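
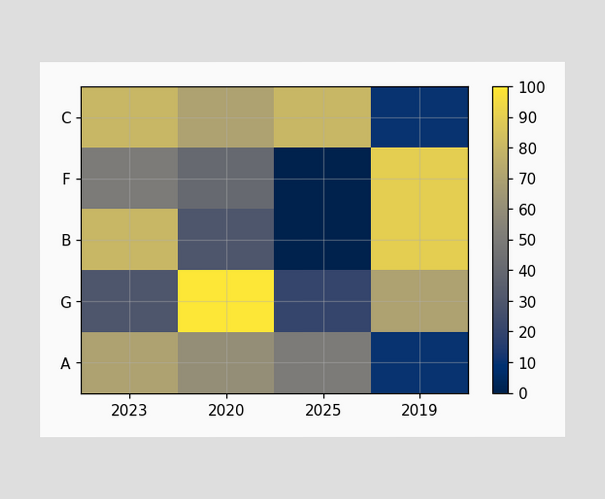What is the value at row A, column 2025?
50

Matching cell (A, 2025) against the colorbar gives 50.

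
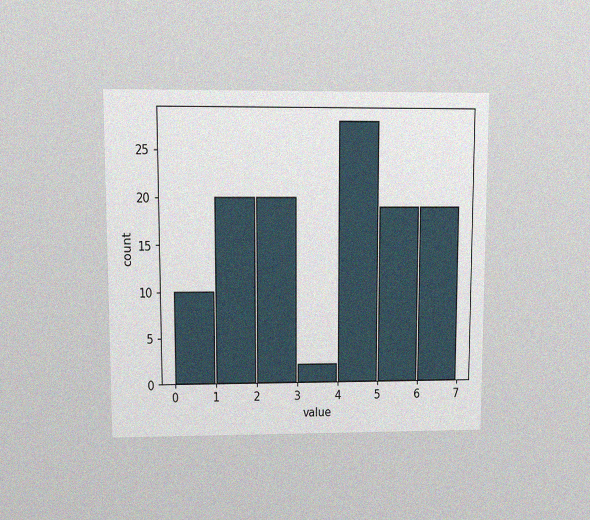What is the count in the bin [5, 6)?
19

The chart is viewed at a slight angle, with some photo noise. The [5, 6) bin has height 19.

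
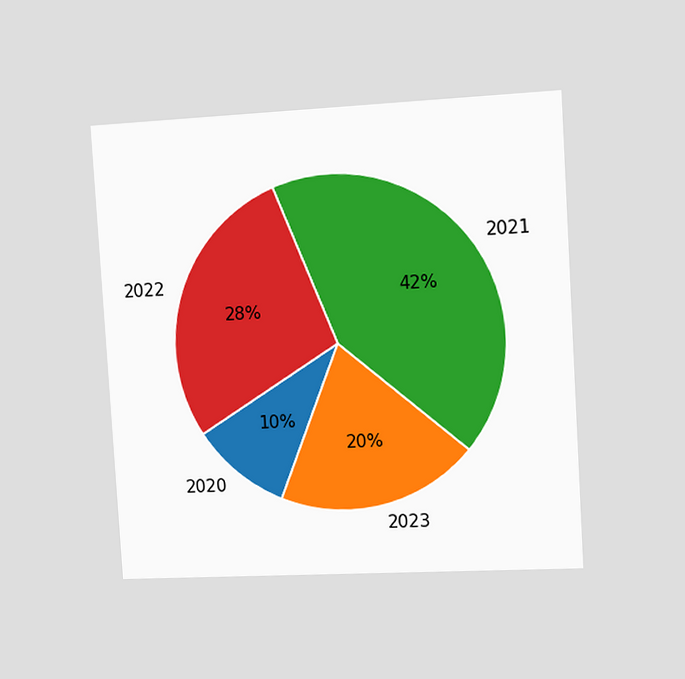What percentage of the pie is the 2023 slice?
The chart is tilted about 3° counter-clockwise and viewed slightly from the right. The 2023 slice takes up 20% of the pie.

20%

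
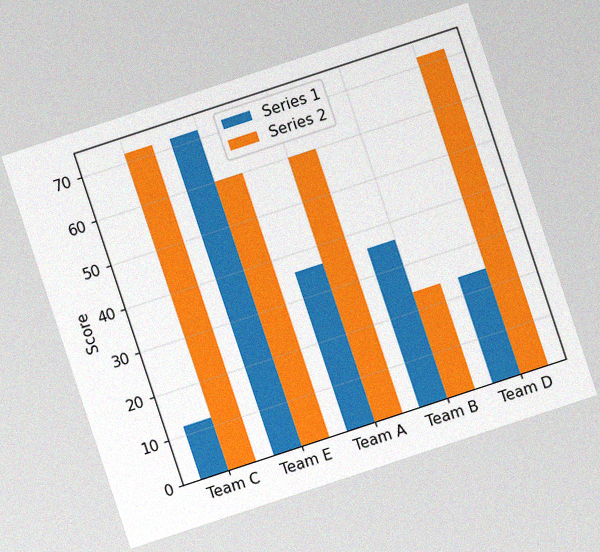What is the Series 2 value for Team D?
72

The chart is tilted about 18° counter-clockwise, with some photo noise. The Series 2 bar at Team D reaches 72 on the y-axis.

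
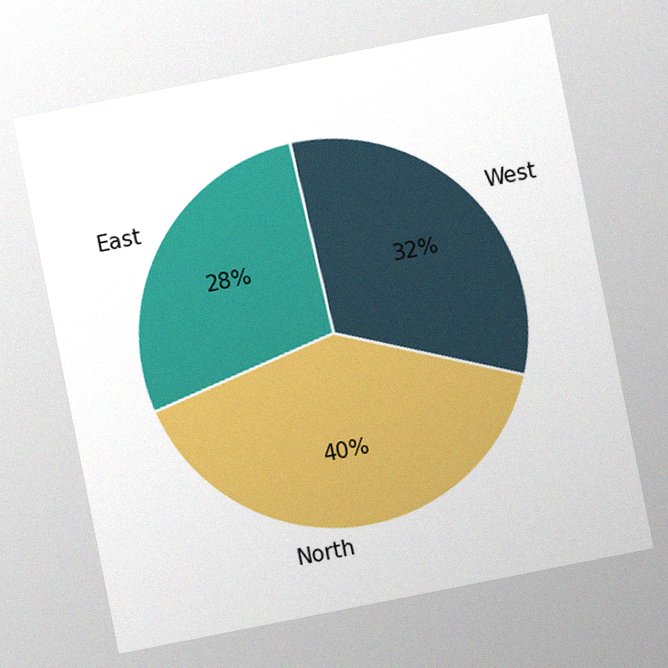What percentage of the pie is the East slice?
The chart is tilted about 11° counter-clockwise, with some photo noise. The East slice takes up 28% of the pie.

28%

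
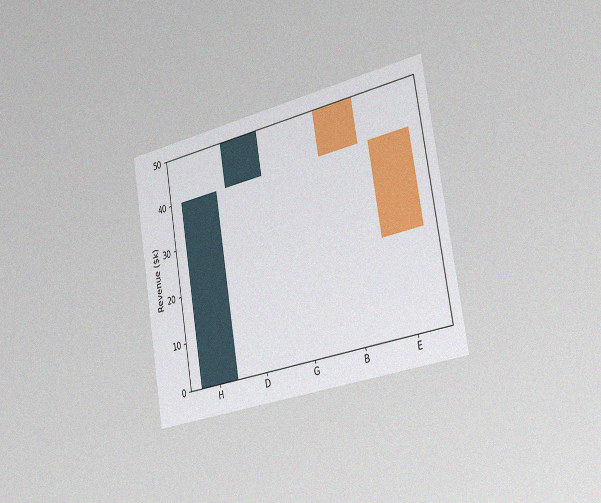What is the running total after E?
$20k

The chart is tilted about 10° counter-clockwise and viewed slightly from the right, with some photo noise. After E the running total reaches $20k.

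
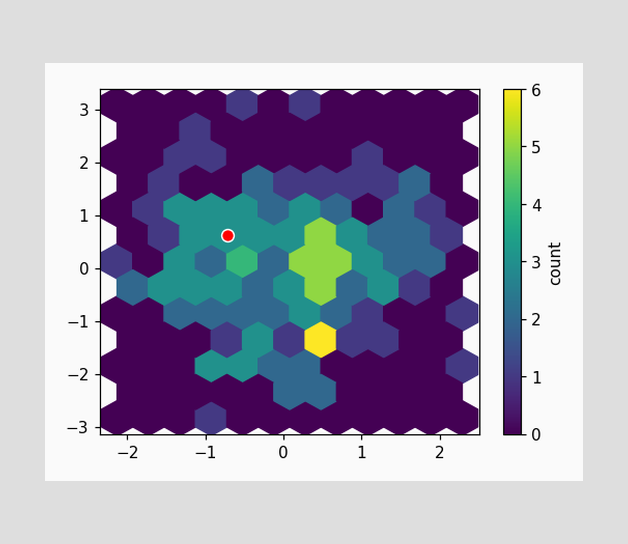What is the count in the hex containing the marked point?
The marked hex reads 3 on the colorbar.

3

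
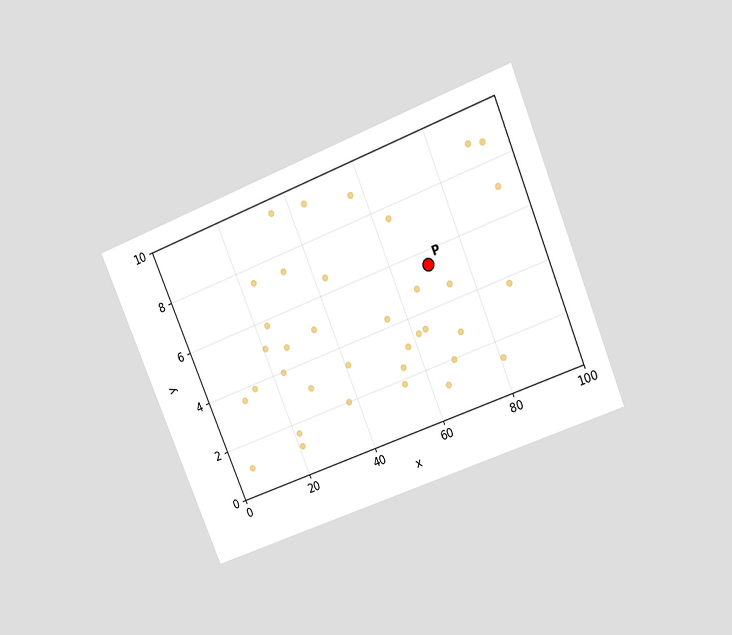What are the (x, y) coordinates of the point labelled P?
(70, 5.5)

The chart is tilted about 22° counter-clockwise and viewed slightly from above. Following the gridlines from P to each axis, P sits at (70, 5.5).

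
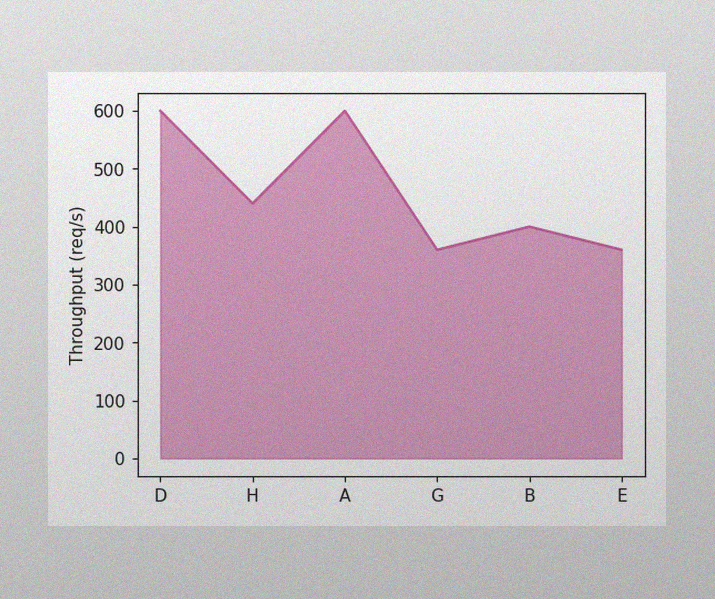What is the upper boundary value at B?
The image has some photo noise and uneven lighting. At B the upper boundary is at 400req/s.

400req/s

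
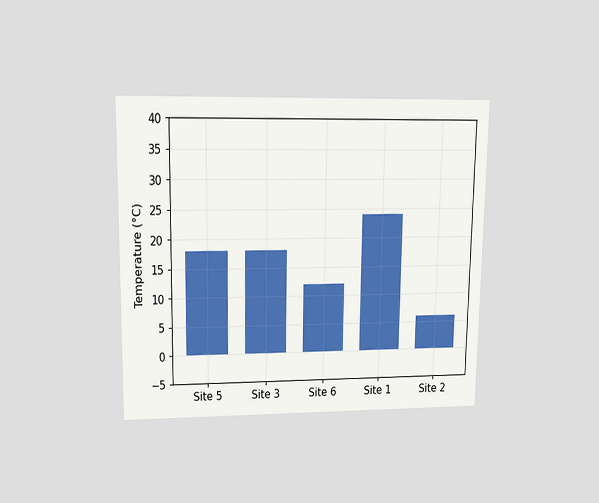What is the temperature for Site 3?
The chart is viewed slightly from above. Reading along the chart's y-axis, the Site 3 bar reaches 18°C.

18°C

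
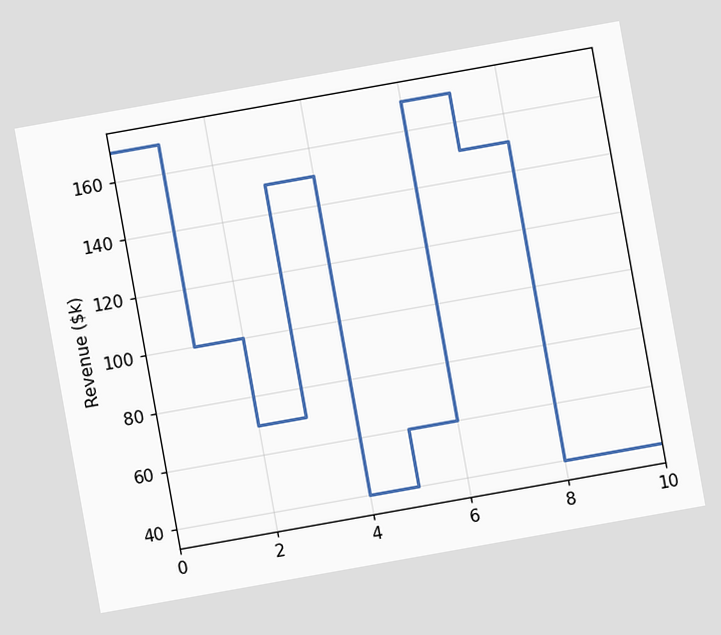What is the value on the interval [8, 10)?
The chart is tilted about 10° counter-clockwise. On [8, 10) the step sits at $40k.

$40k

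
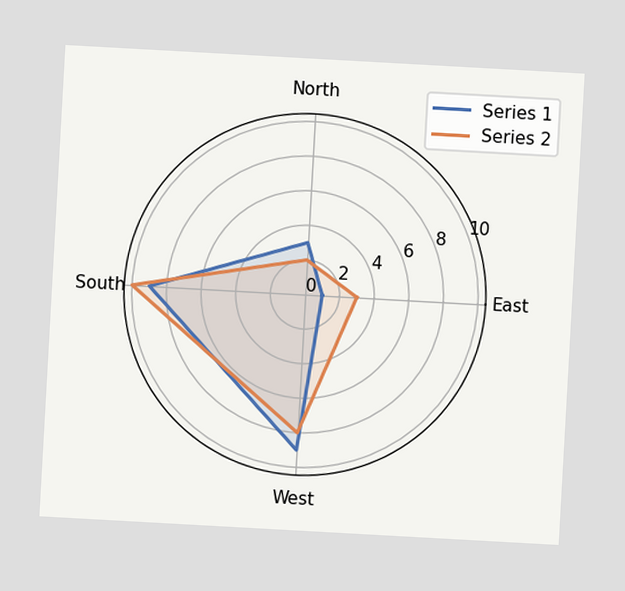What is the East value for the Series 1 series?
The chart is tilted about 3° clockwise. On the East axis, Series 1 reaches 1.

1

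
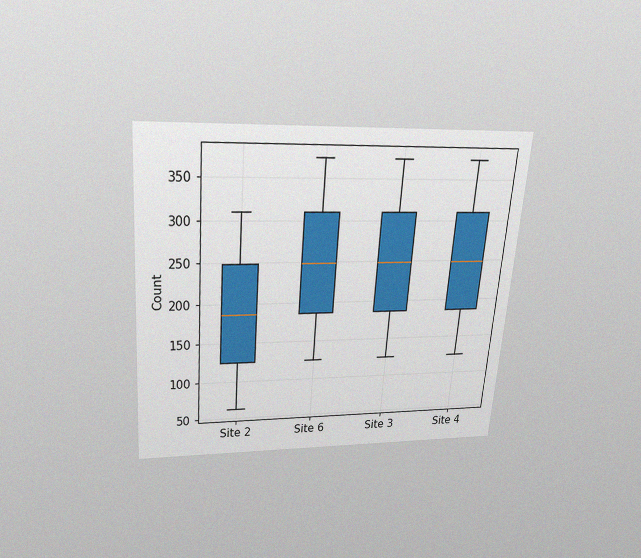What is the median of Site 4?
248

The chart is tilted about 4° clockwise and viewed slightly from above, with some photo noise. The median line in the Site 4 box sits at 248.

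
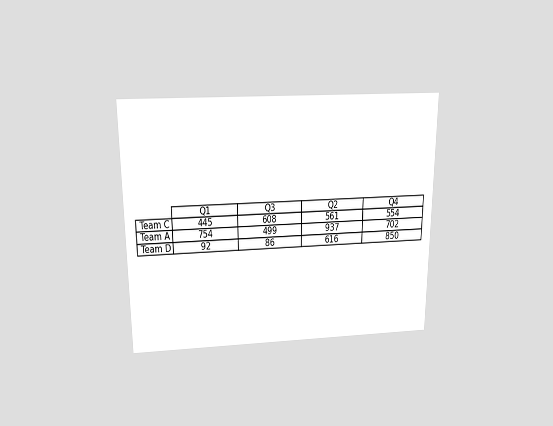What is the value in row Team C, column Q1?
445

The chart is viewed slightly from above. The (Team C, Q1) cell reads 445.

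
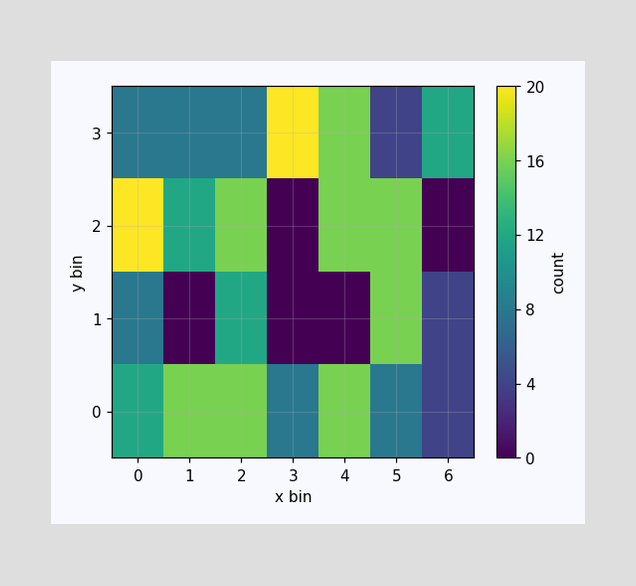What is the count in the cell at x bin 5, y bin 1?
16

Matching the cell (5, 1) against the colorbar gives 16.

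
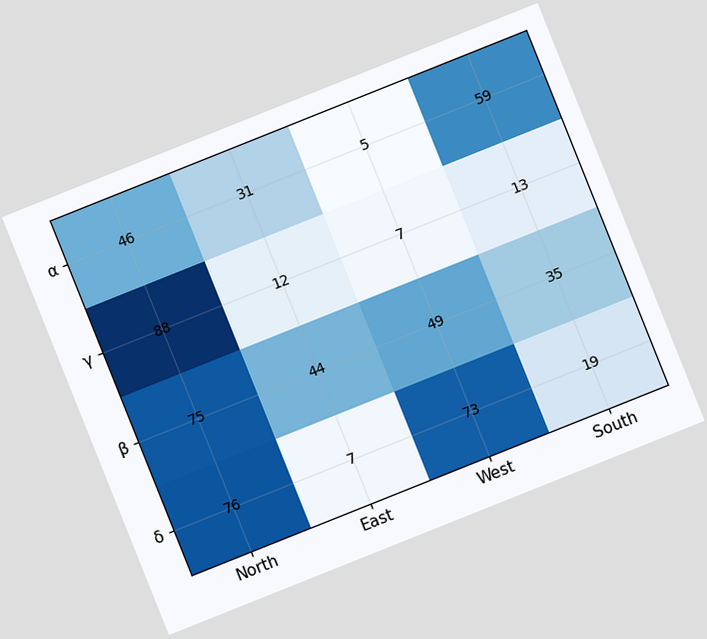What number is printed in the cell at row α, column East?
The chart is tilted about 22° counter-clockwise. The (α, East) cell reads 31.

31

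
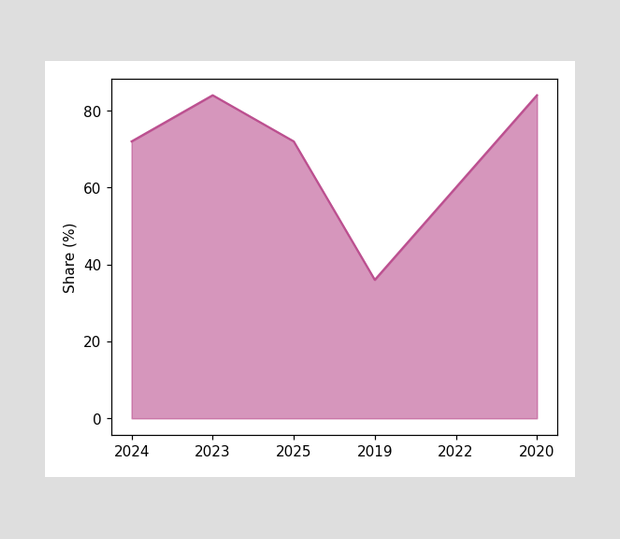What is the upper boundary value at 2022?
60%

At 2022 the upper boundary is at 60%.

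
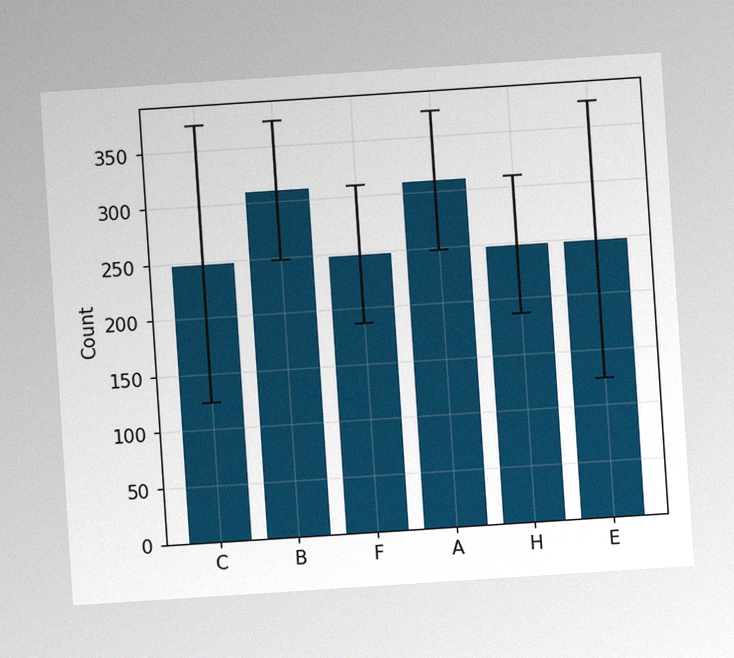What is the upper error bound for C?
The chart is tilted about 4° counter-clockwise, with some photo noise. The C bar's upper whisker reaches 372.

372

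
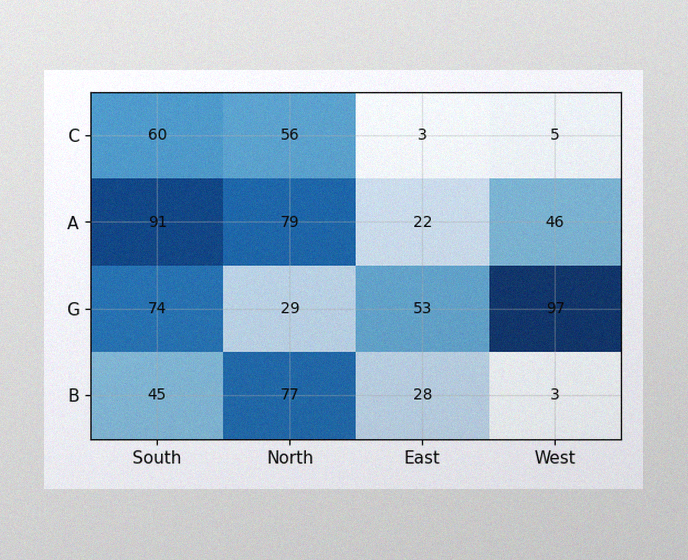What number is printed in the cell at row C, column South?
The image has some photo noise and uneven lighting. The (C, South) cell reads 60.

60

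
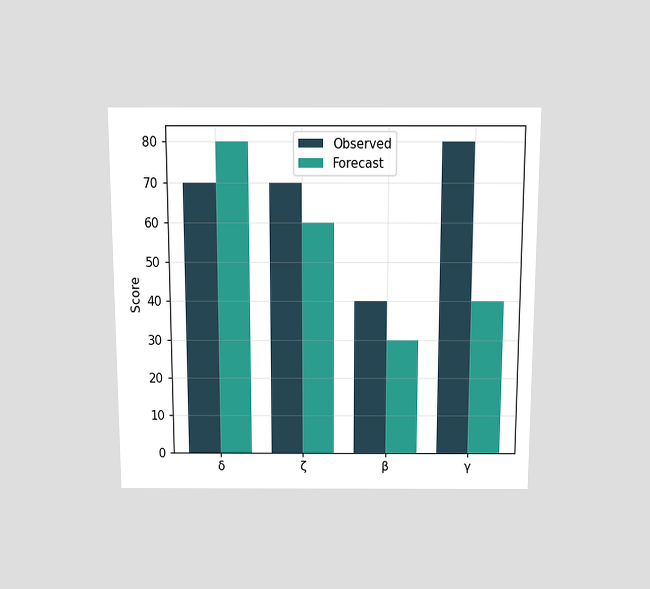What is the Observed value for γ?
The chart is viewed slightly from above. The Observed bar at γ reaches 80 on the y-axis.

80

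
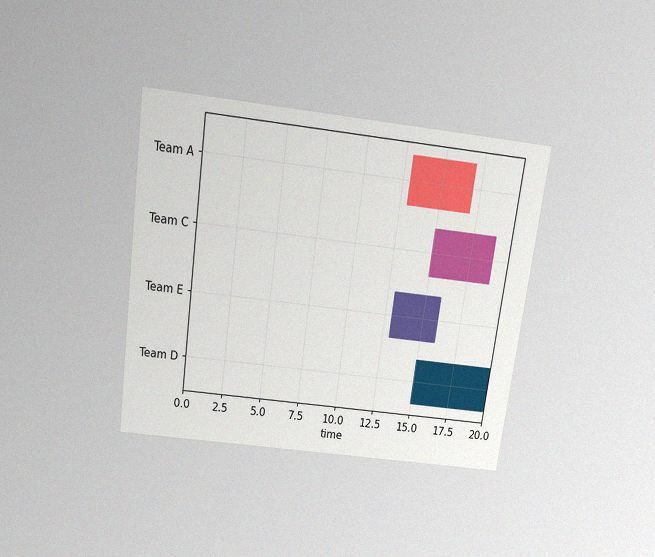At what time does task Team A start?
The chart is tilted about 8° clockwise and viewed slightly from above, with some photo noise. The Team A bar begins at t=13.

13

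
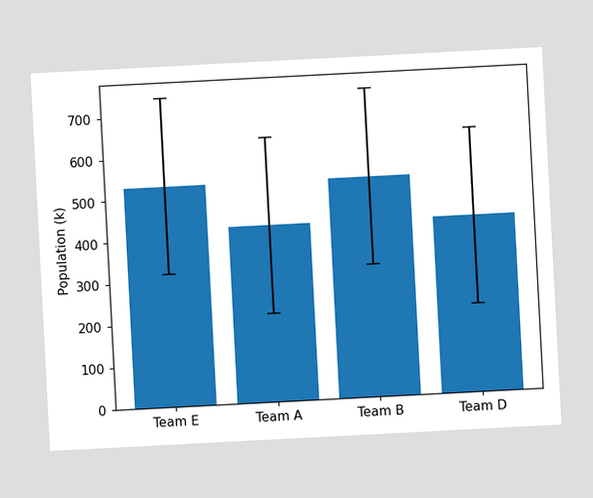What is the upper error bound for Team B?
742k

The chart is tilted about 3° counter-clockwise. The Team B bar's upper whisker reaches 742k.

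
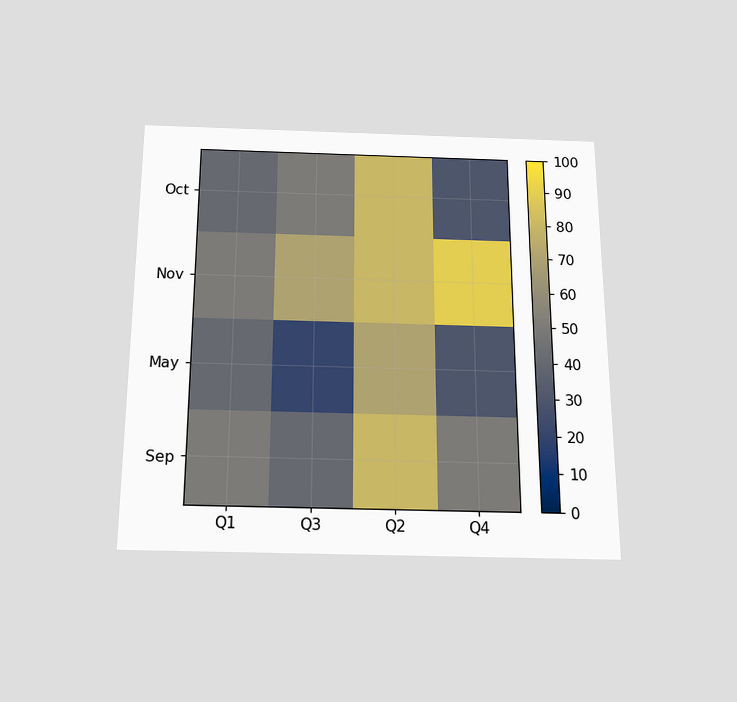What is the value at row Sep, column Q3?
The chart is viewed slightly from below. Matching cell (Sep, Q3) against the colorbar gives 40.

40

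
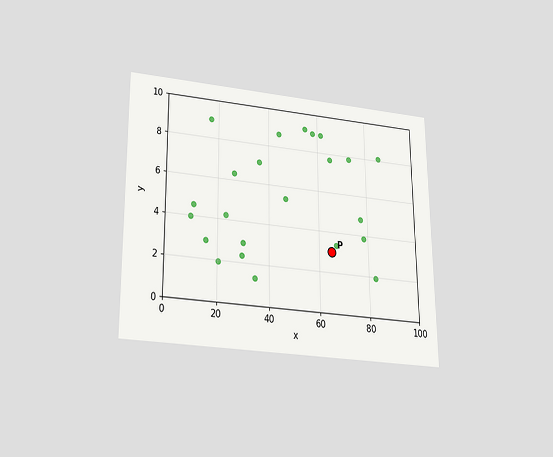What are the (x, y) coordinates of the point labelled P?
The chart is viewed slightly from below. Following the gridlines from P to each axis, P sits at (65, 3).

(65, 3)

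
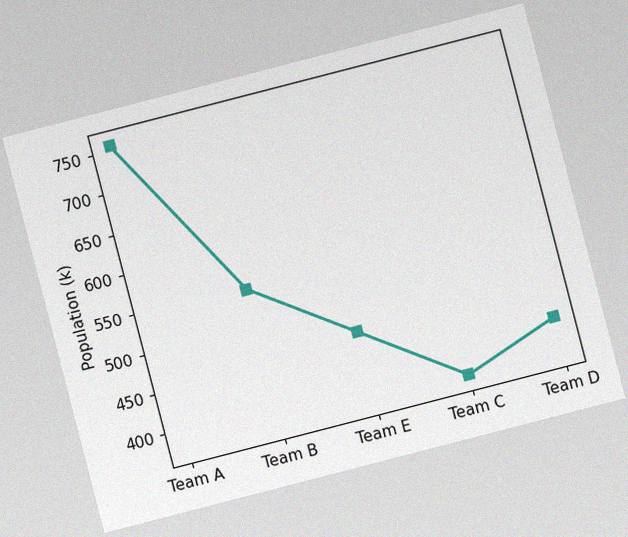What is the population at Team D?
420k

The chart is tilted about 15° counter-clockwise, with some photo noise. At Team D, the line is at 420k.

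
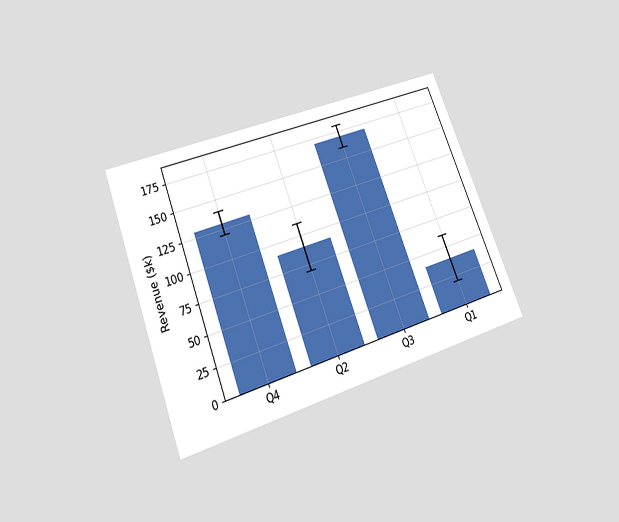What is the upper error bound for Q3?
$180k

The chart is tilted about 21° counter-clockwise and viewed slightly from below. The Q3 bar's upper whisker reaches $180k.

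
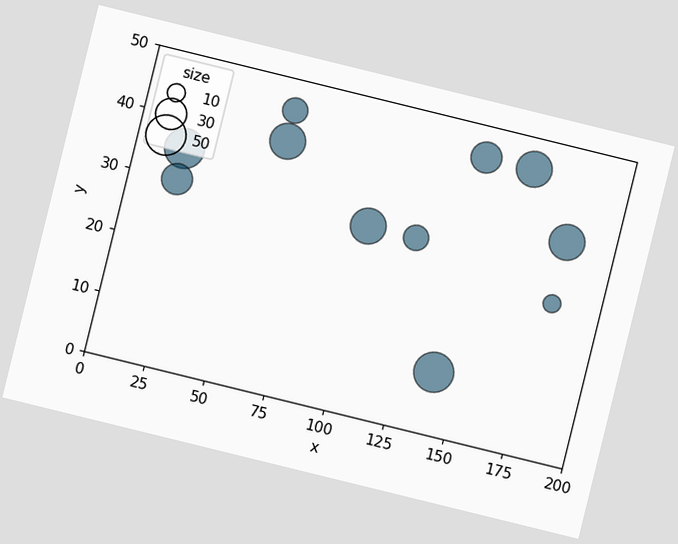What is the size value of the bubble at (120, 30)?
The chart is tilted about 14° clockwise. Matching the bubble at (120, 30) against the size legend gives 20.

20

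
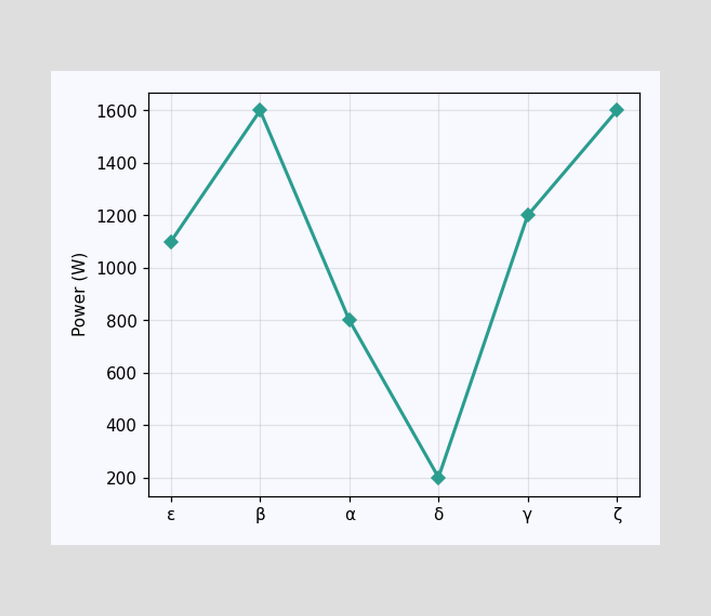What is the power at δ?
200W

At δ, the line is at 200W.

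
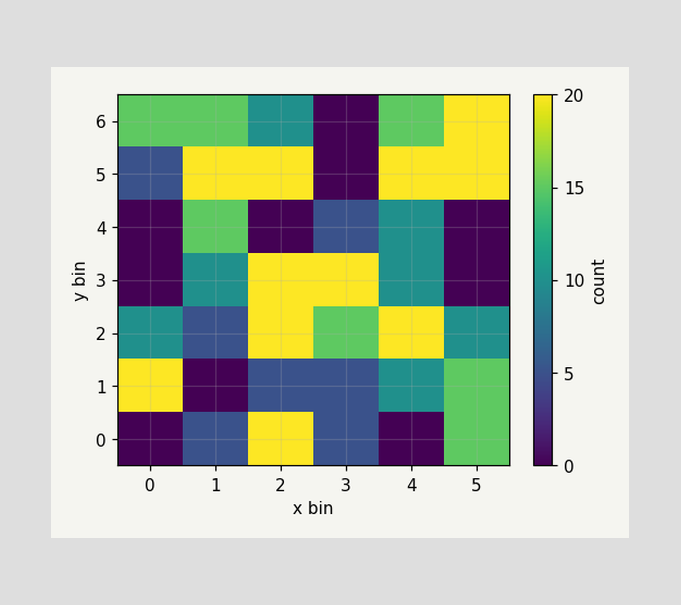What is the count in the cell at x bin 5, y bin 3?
Matching the cell (5, 3) against the colorbar gives 0.

0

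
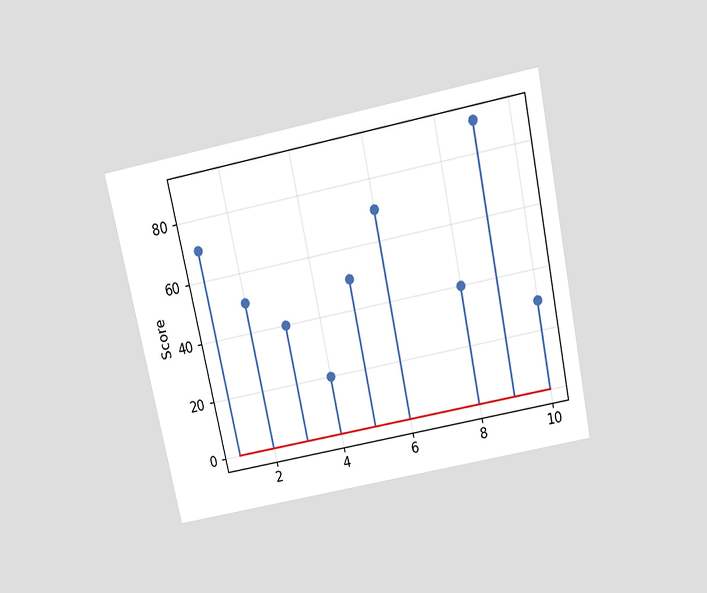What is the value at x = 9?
The chart is tilted about 12° counter-clockwise and viewed slightly from above. The stem at x=9 reaches 90.

90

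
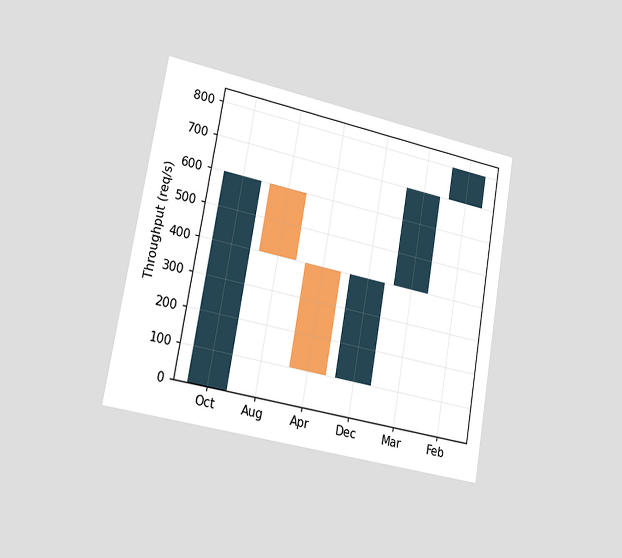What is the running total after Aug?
400req/s

The chart is tilted about 10° clockwise and viewed slightly from the left. After Aug the running total reaches 400req/s.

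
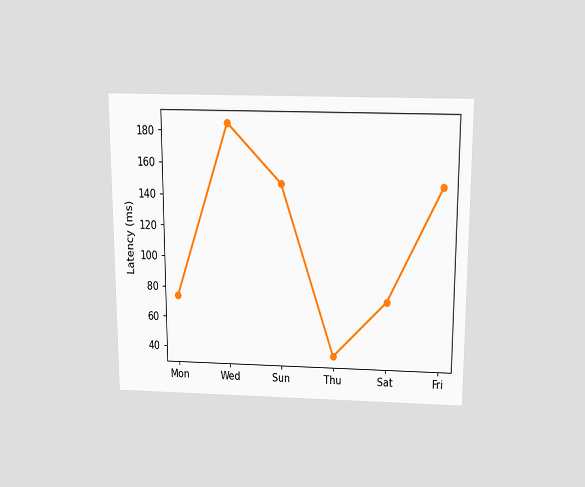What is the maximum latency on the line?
185ms

The chart is viewed slightly from above. The highest point is at Wed, and reading across to the y-axis gives 185ms.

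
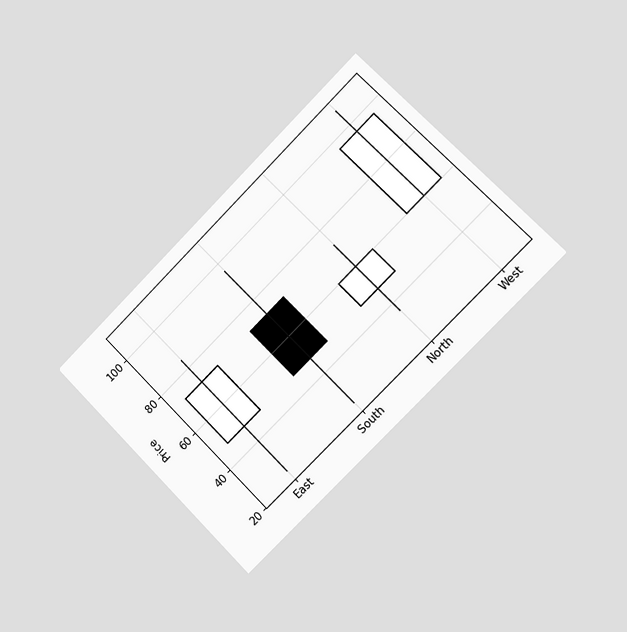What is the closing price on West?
96

The chart is tilted about 45° counter-clockwise and viewed slightly from the right. The West candle closes at 96.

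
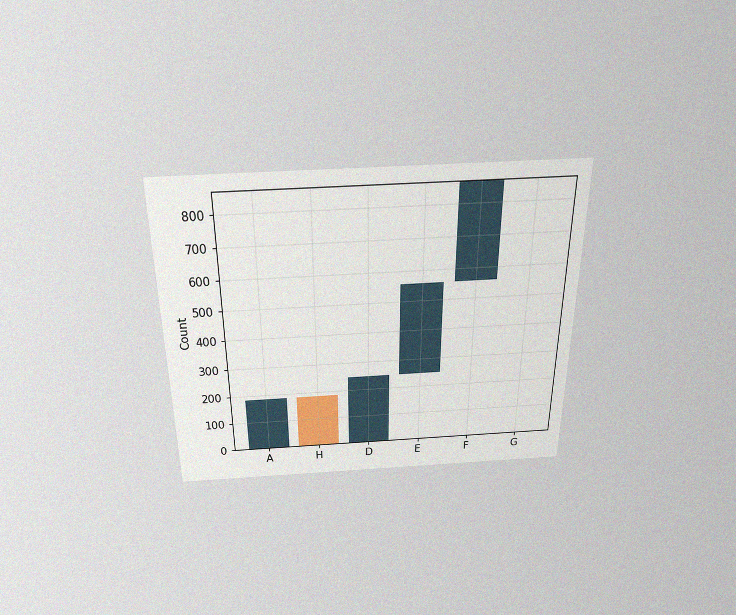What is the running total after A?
The chart is viewed slightly from above, with some photo noise. After A the running total reaches 186.

186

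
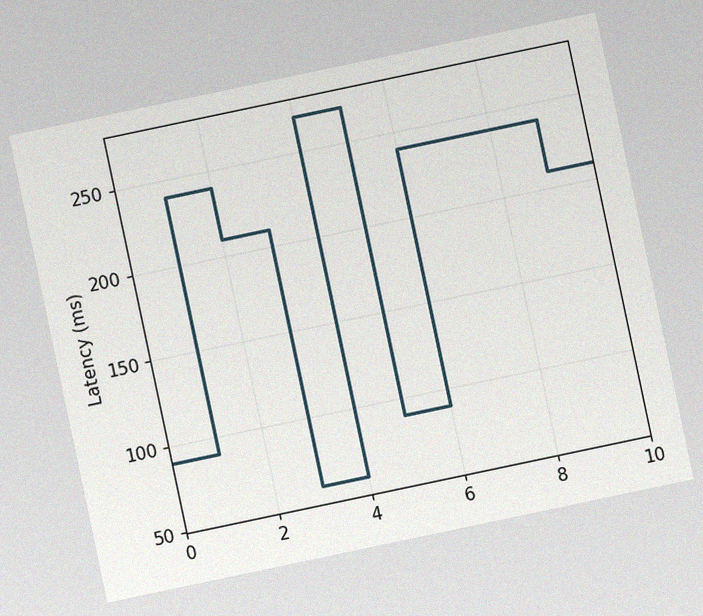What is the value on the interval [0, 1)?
90ms

The chart is tilted about 12° counter-clockwise, with some photo noise. On [0, 1) the step sits at 90ms.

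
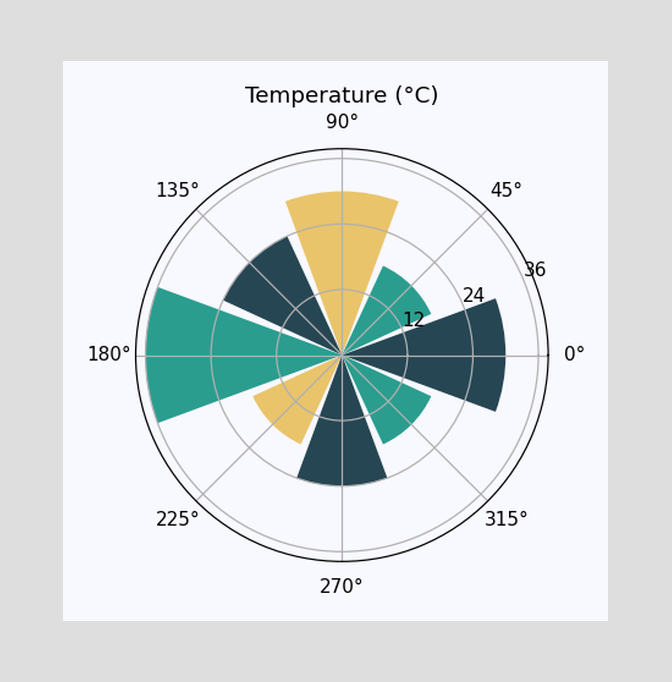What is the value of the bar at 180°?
36°C

The bar at 180° reaches 36°C on the radial axis.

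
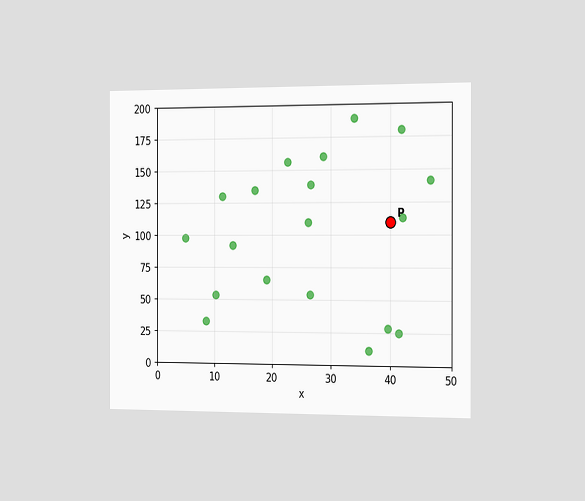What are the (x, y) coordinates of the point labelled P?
The chart is viewed slightly from the right. Following the gridlines from P to each axis, P sits at (40, 110).

(40, 110)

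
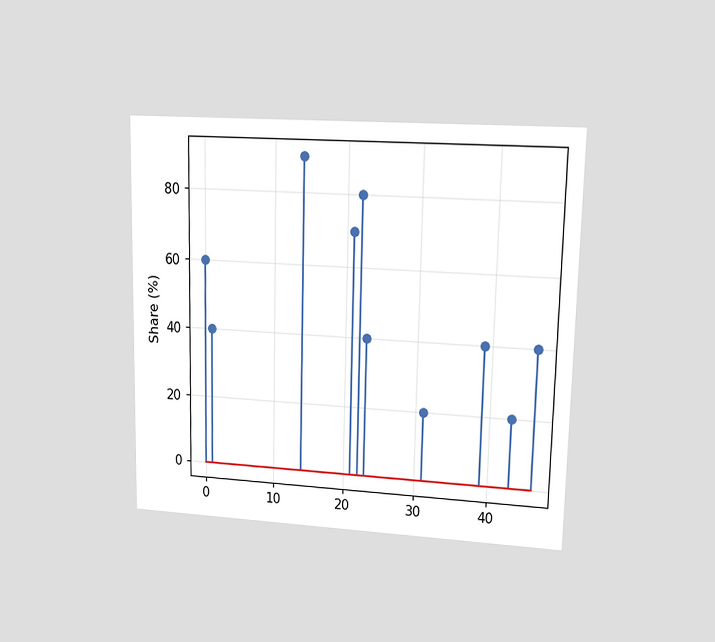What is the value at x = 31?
20%

The chart is viewed at a slight angle. The stem at x=31 reaches 20%.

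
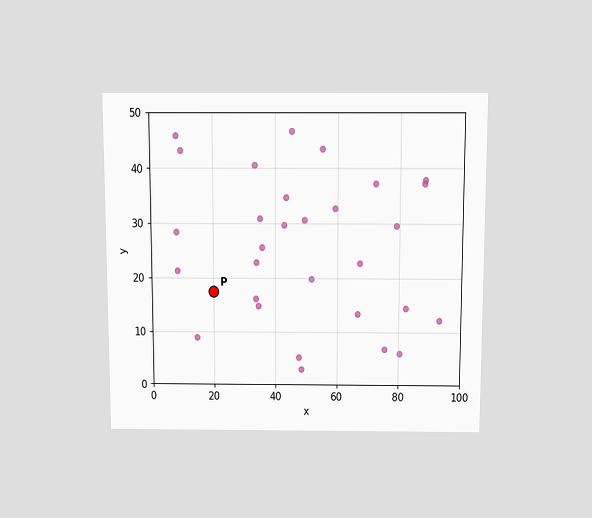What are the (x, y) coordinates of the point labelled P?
The chart is viewed slightly from above. Following the gridlines from P to each axis, P sits at (20, 17.5).

(20, 17.5)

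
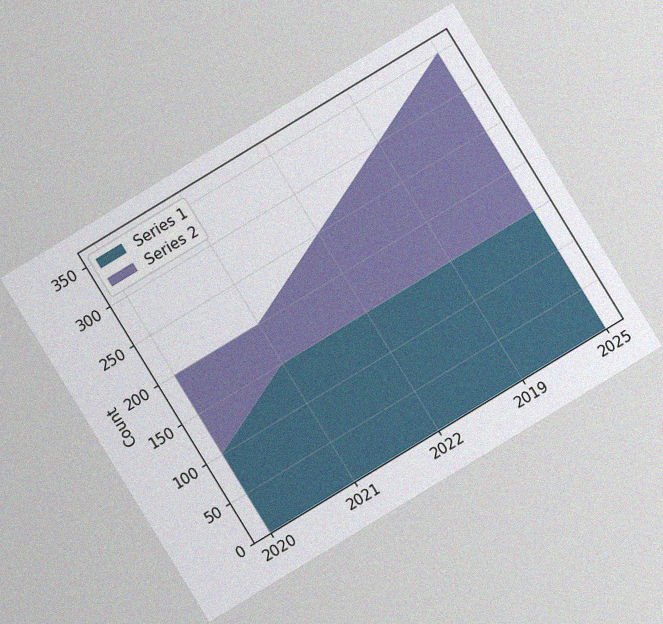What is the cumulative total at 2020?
The chart is tilted about 31° counter-clockwise, with some photo noise. The stacked total at 2020 reaches 200.

200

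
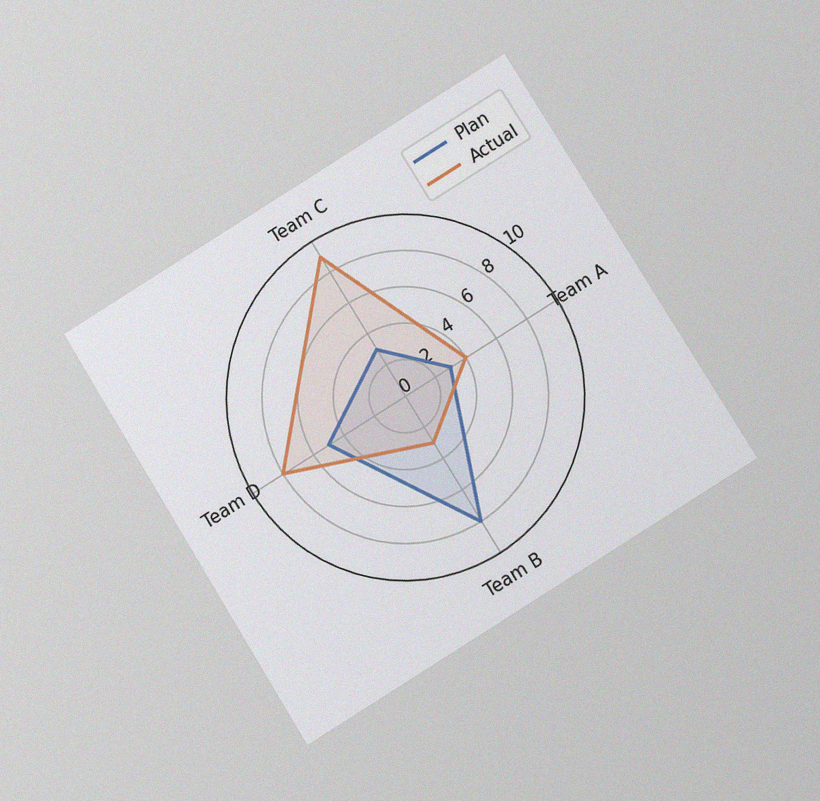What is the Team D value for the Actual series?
The chart is tilted about 32° counter-clockwise and viewed at a slight angle, with some photo noise. On the Team D axis, Actual reaches 8.

8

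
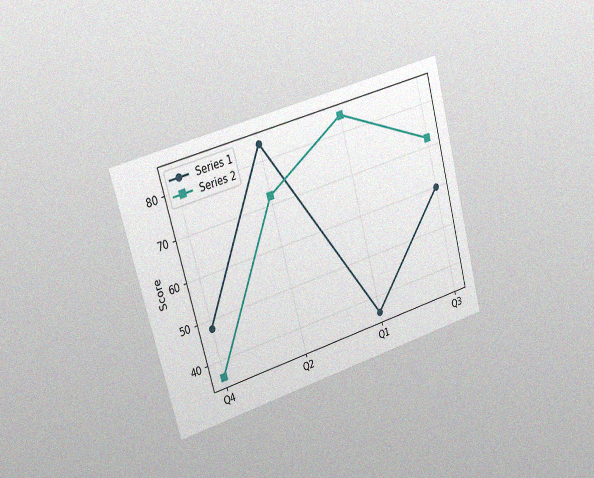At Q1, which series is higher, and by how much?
The chart is tilted about 15° counter-clockwise and viewed slightly from the left, with some photo noise. At Q1, Series 2 sits above the other line by 48.

Series 2, by 48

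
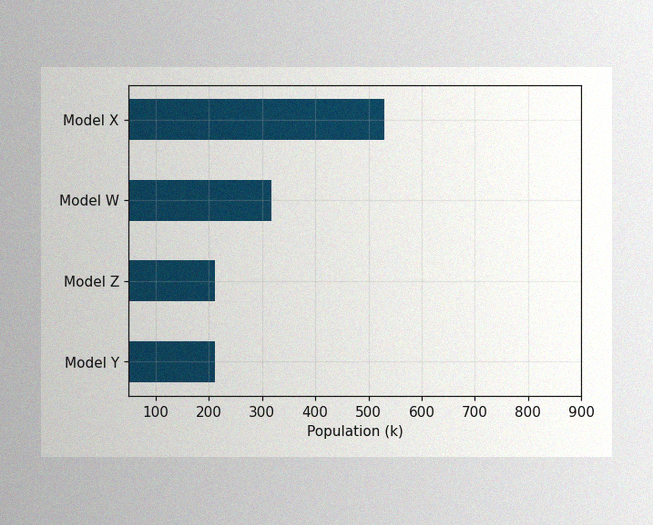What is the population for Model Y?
212k

The image has some photo noise and uneven lighting. Reading along the chart's x-axis, the Model Y bar reaches 212k.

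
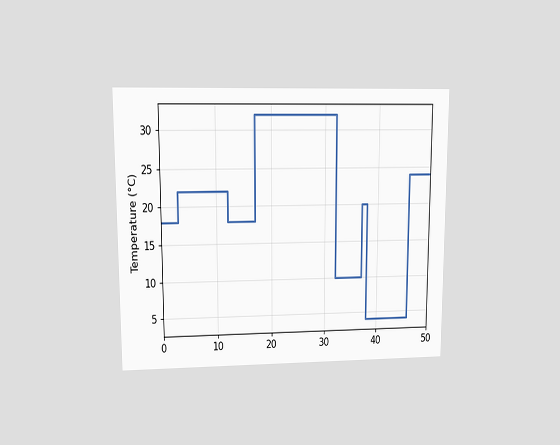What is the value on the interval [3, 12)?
22°C

The chart is viewed at a slight angle. On [3, 12) the step sits at 22°C.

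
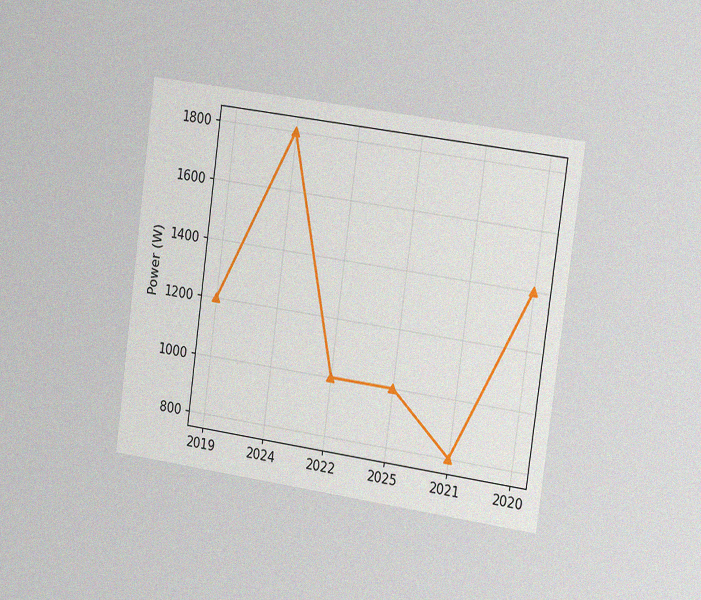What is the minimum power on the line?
800W

The chart is tilted about 8° clockwise and viewed slightly from the right, with some photo noise. The lowest point is at 2021, and reading across to the y-axis gives 800W.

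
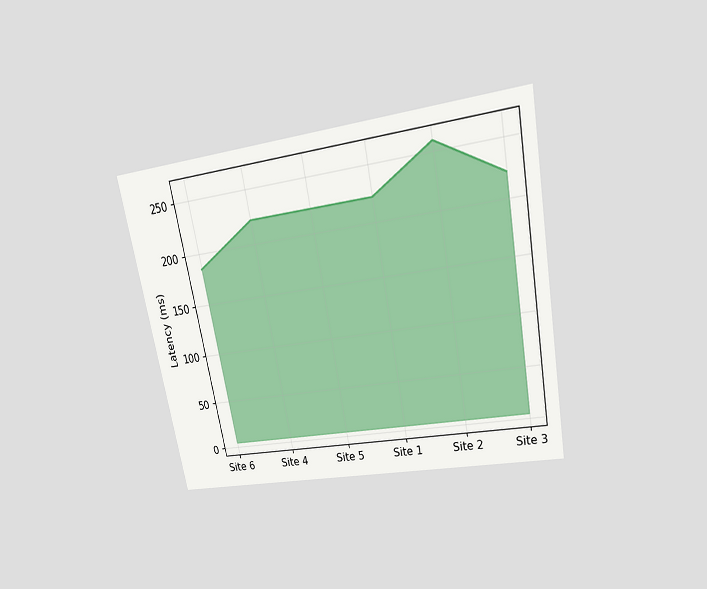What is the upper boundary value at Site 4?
The chart is tilted about 11° counter-clockwise and viewed slightly from above. At Site 4 the upper boundary is at 222ms.

222ms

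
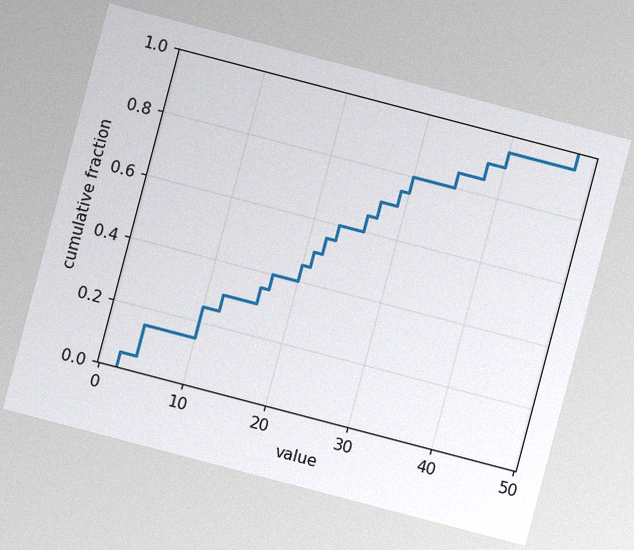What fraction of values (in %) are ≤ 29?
75%

The chart is tilted about 15° clockwise, with some photo noise. At x=29 the ECDF step is at 75%.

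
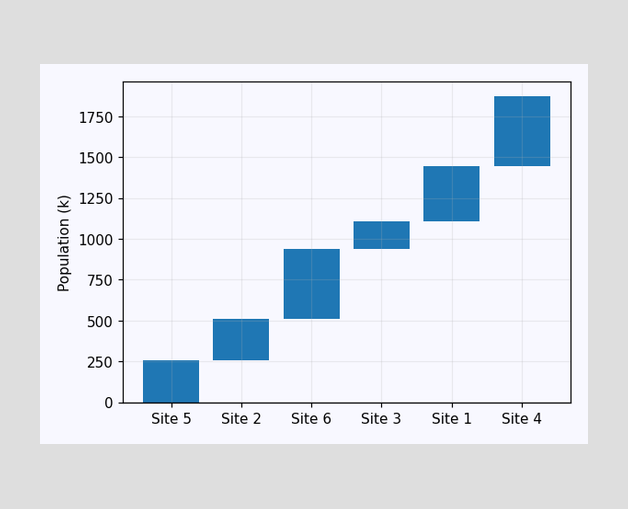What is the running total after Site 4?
1870k

After Site 4 the running total reaches 1870k.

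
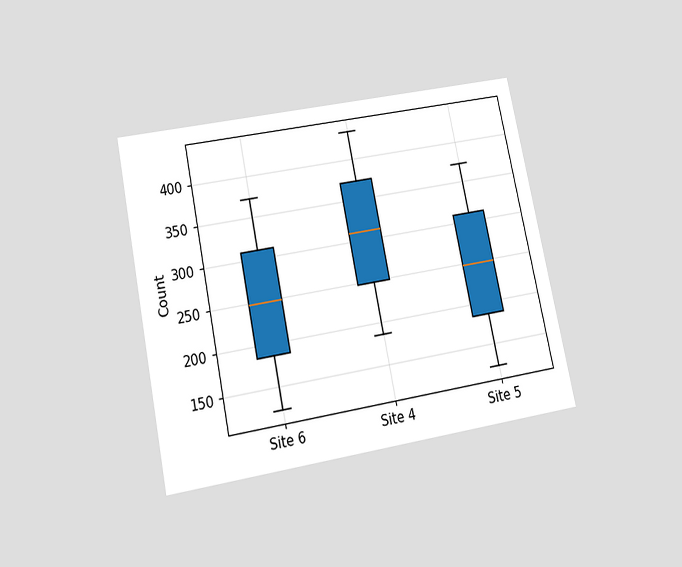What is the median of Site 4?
310

The chart is tilted about 12° counter-clockwise and viewed slightly from below. The median line in the Site 4 box sits at 310.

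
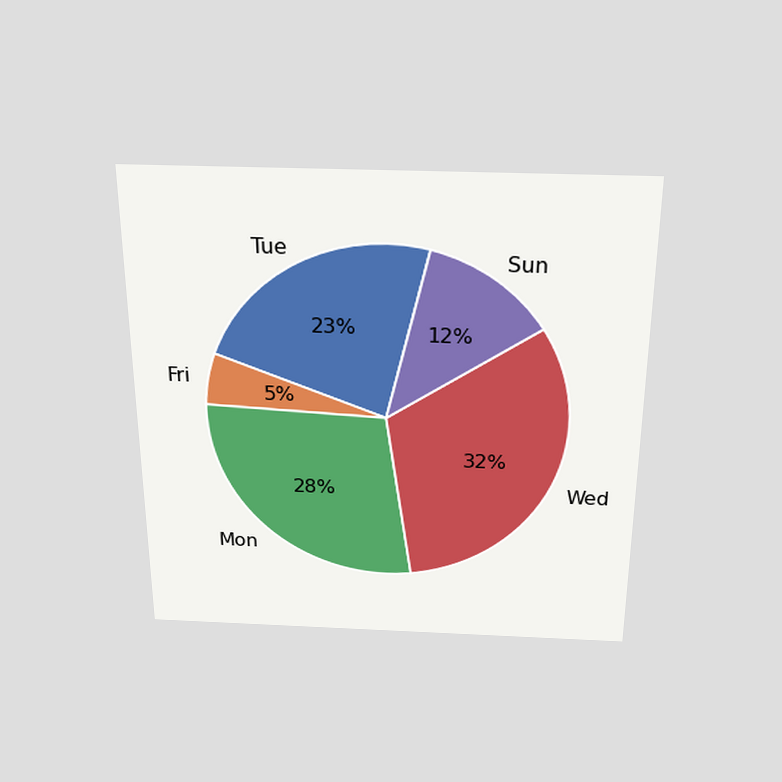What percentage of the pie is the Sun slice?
The chart is viewed slightly from above. The Sun slice takes up 12% of the pie.

12%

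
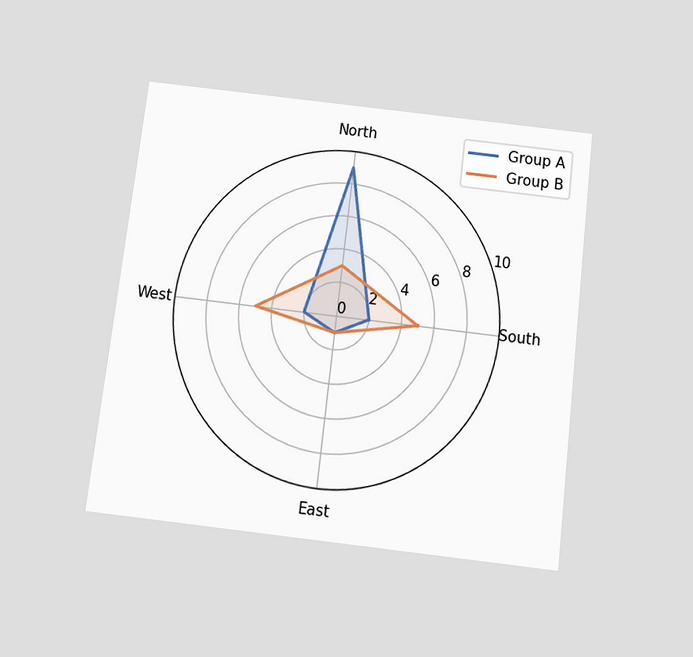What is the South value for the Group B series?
5

The chart is tilted about 7° clockwise and viewed slightly from below. On the South axis, Group B reaches 5.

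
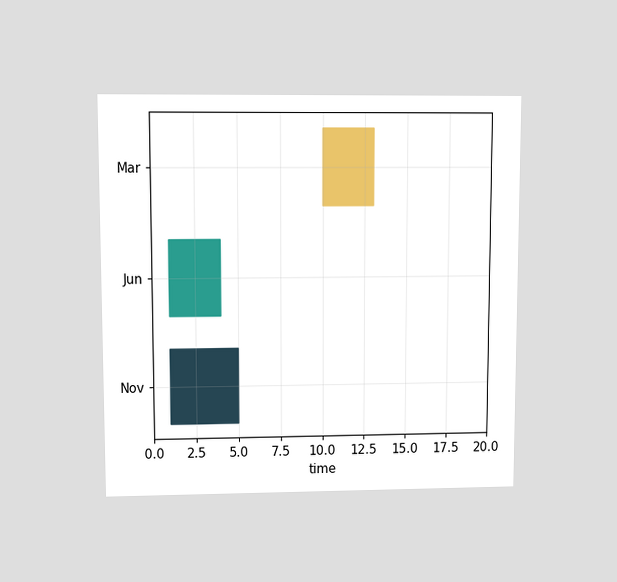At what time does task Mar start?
The chart is viewed at a slight angle. The Mar bar begins at t=10.

10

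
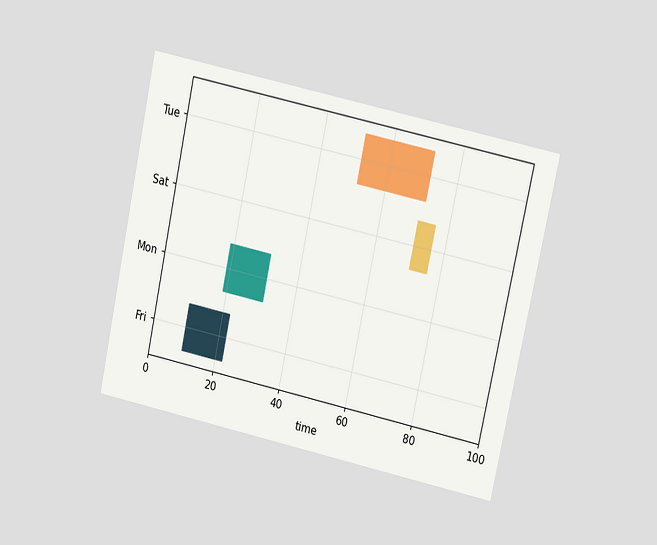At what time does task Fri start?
The chart is tilted about 12° clockwise and viewed at a slight angle. The Fri bar begins at t=10.

10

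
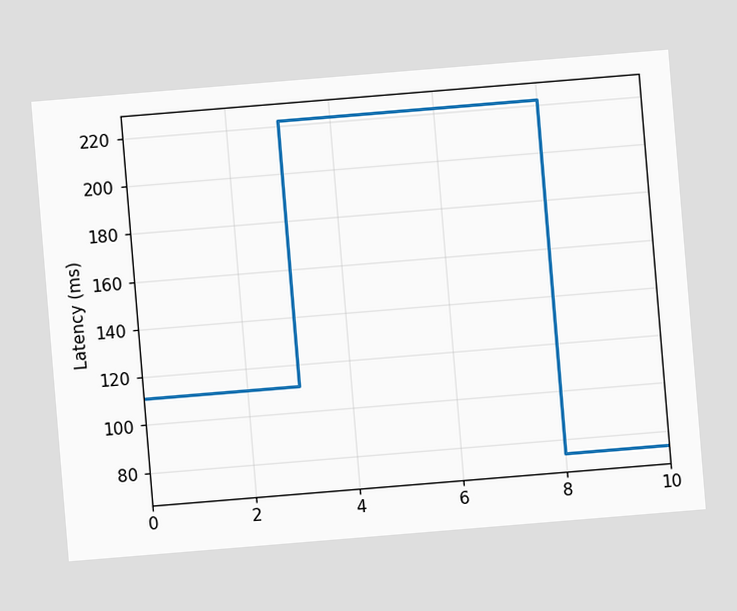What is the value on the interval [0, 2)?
111ms

The chart is tilted about 5° counter-clockwise. On [0, 2) the step sits at 111ms.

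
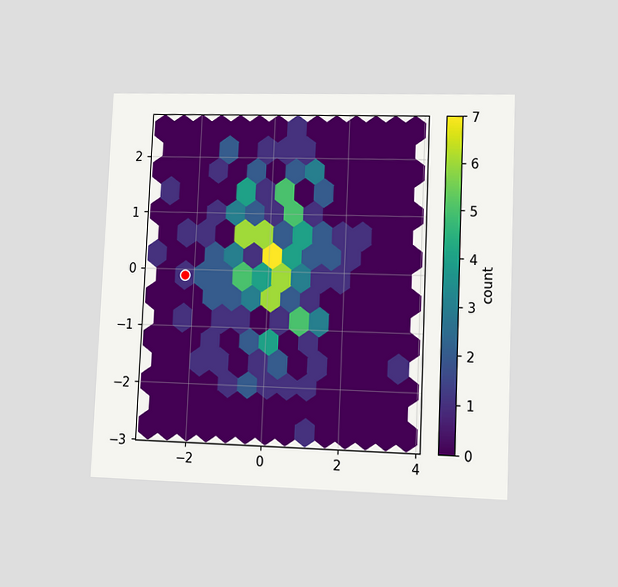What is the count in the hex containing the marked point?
1

The chart is tilted about 2° clockwise and viewed at a slight angle. The marked hex reads 1 on the colorbar.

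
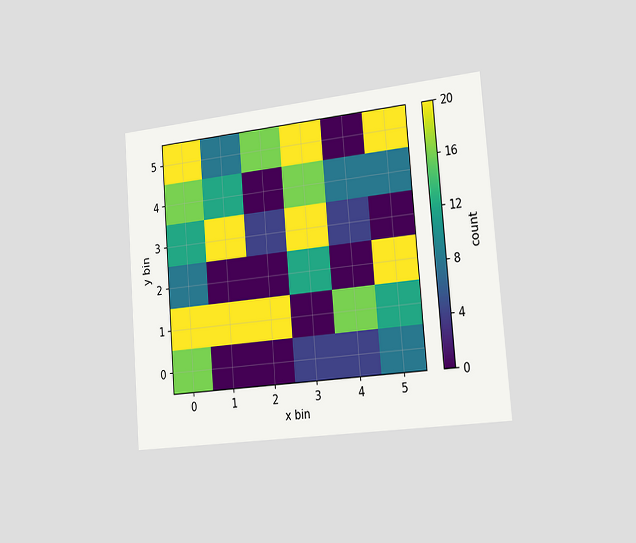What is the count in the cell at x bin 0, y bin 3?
12

The chart is tilted about 5° counter-clockwise and viewed slightly from the right. Matching the cell (0, 3) against the colorbar gives 12.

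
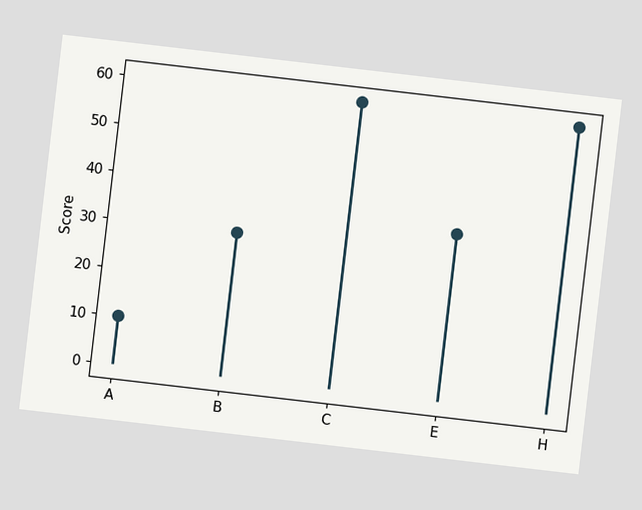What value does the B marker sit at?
The chart is tilted about 7° clockwise. The B marker sits at 30.

30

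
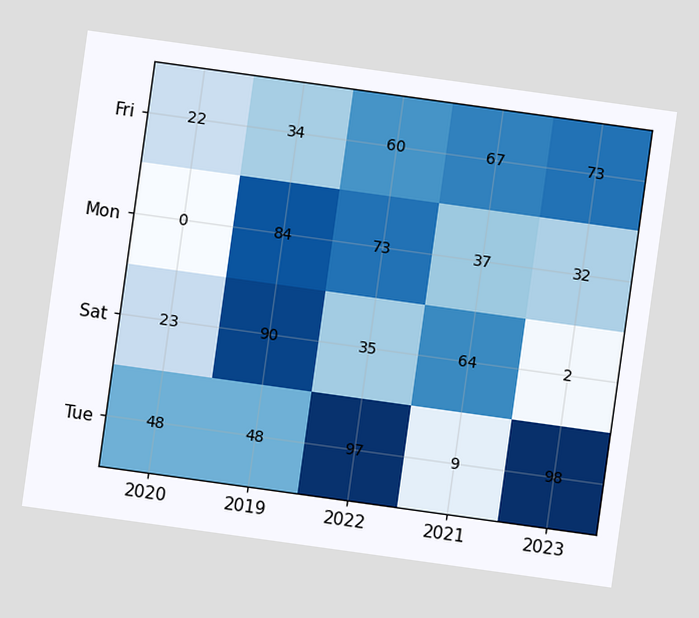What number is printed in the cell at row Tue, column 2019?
48

The chart is tilted about 8° clockwise. The (Tue, 2019) cell reads 48.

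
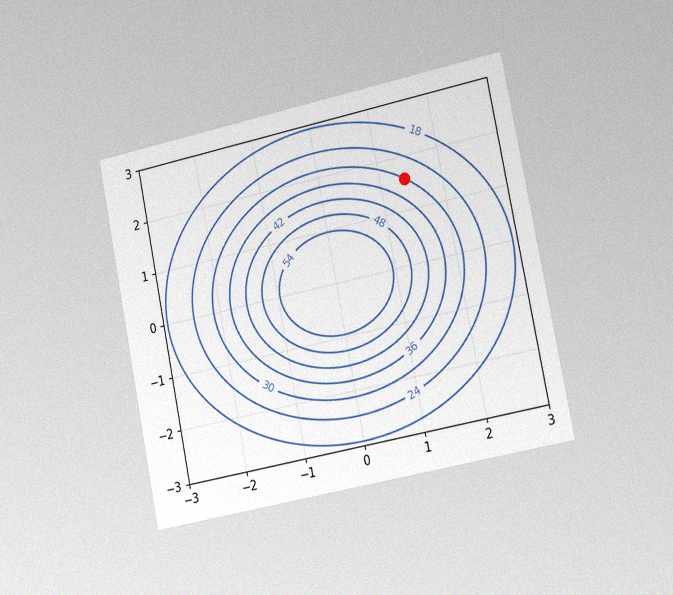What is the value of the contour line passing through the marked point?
30

The chart is tilted about 11° counter-clockwise and viewed slightly from the right, with some photo noise. The marked point sits on the contour labelled 30.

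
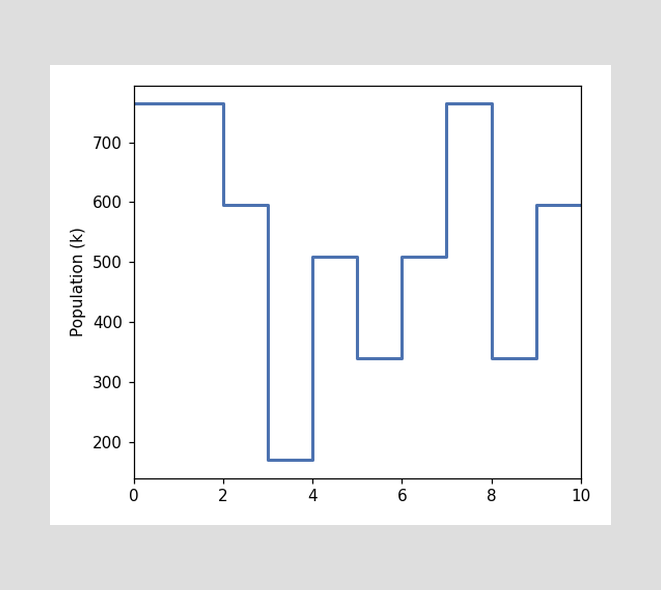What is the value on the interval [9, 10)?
On [9, 10) the step sits at 595k.

595k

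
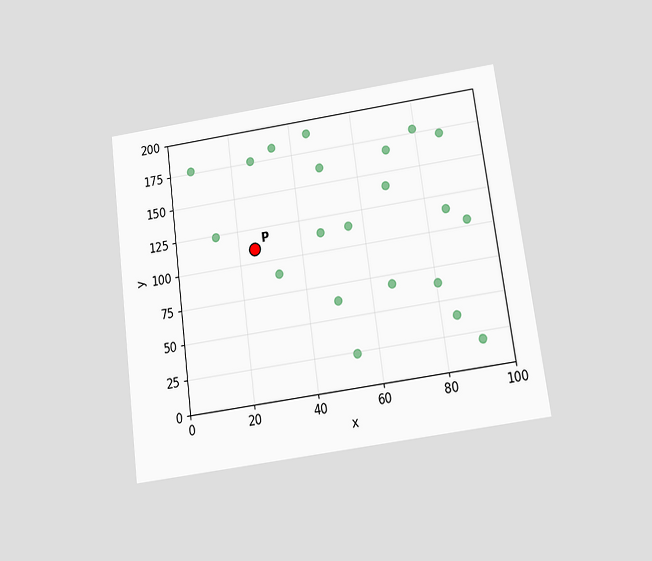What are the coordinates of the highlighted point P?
(25, 110)

The chart is tilted about 8° counter-clockwise and viewed slightly from below. Following the gridlines from P to each axis, P sits at (25, 110).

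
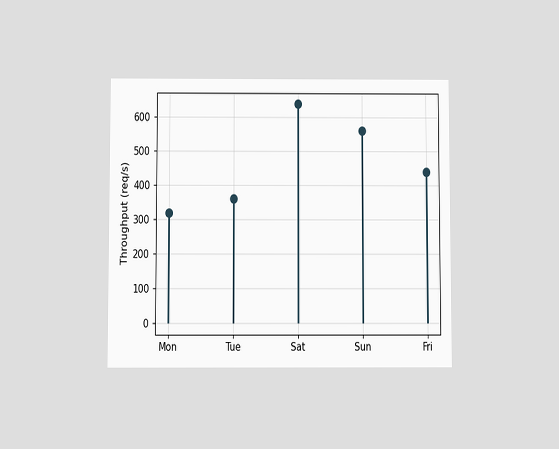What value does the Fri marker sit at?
The chart is viewed slightly from below. The Fri marker sits at 440req/s.

440req/s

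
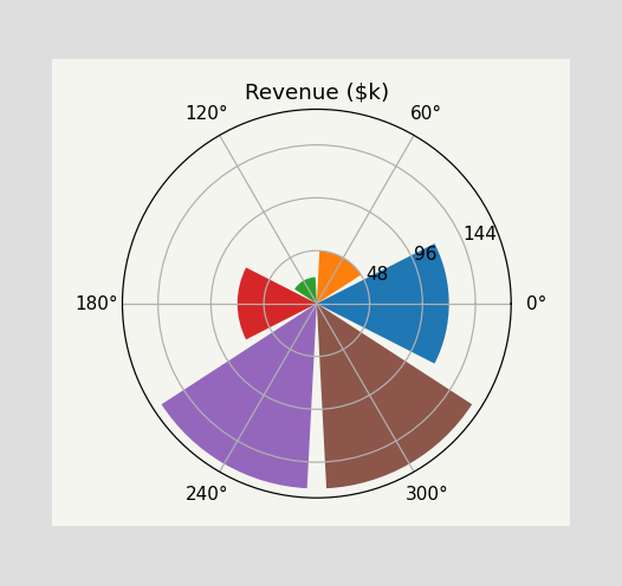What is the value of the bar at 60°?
The bar at 60° reaches $48k on the radial axis.

$48k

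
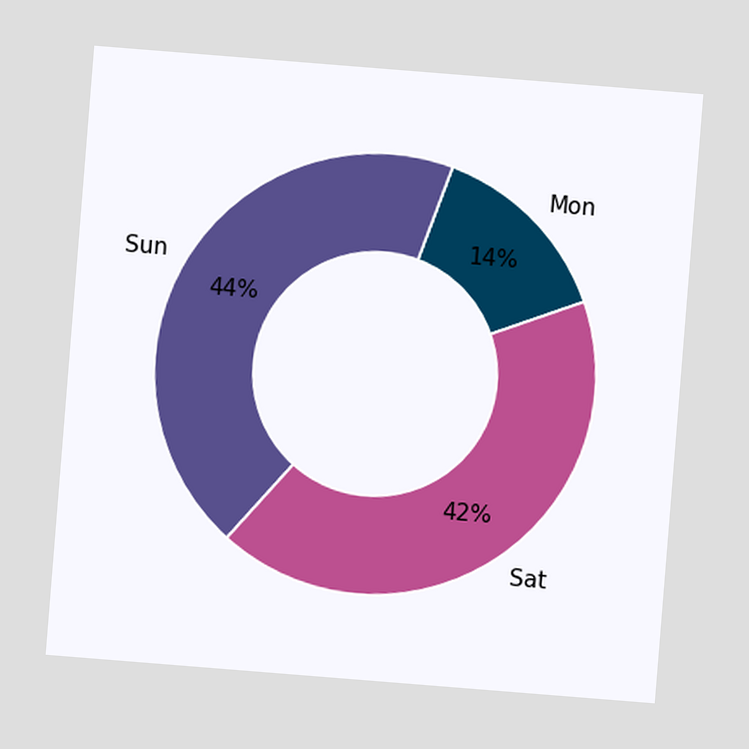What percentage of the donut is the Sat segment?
The chart is tilted about 5° clockwise. The Sat segment takes up 42% of the ring.

42%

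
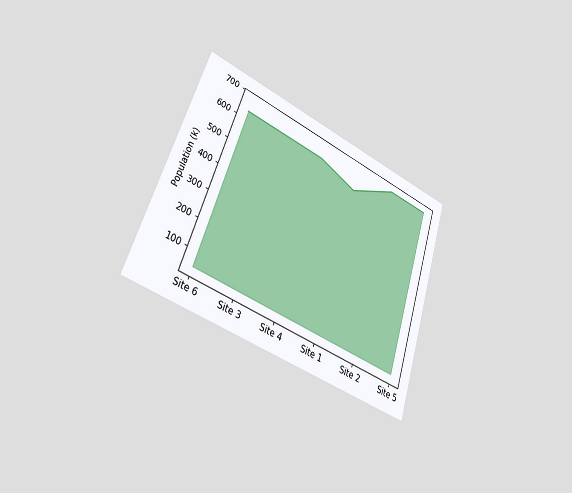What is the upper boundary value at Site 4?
The chart is tilted about 19° clockwise and viewed slightly from the left. At Site 4 the upper boundary is at 630k.

630k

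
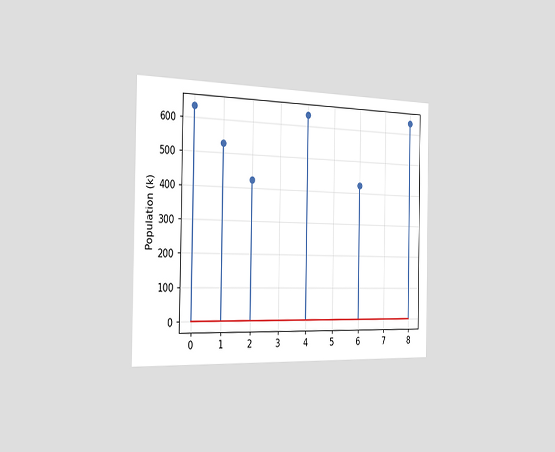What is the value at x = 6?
424k

The chart is viewed slightly from the left. The stem at x=6 reaches 424k.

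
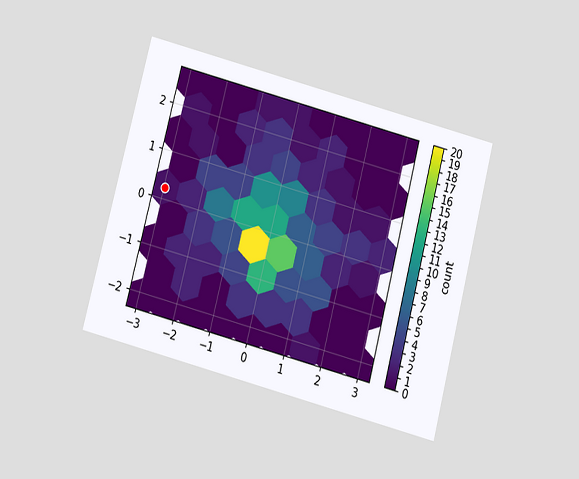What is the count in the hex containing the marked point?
1

The chart is tilted about 15° clockwise and viewed slightly from below. The marked hex reads 1 on the colorbar.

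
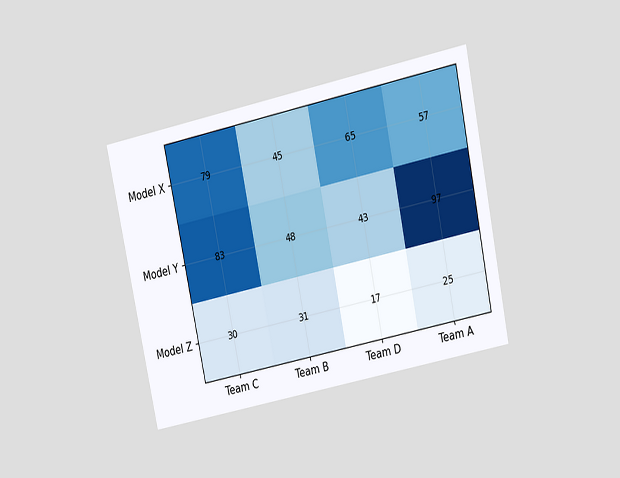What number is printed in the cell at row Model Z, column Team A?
25

The chart is tilted about 12° counter-clockwise and viewed at a slight angle. The (Model Z, Team A) cell reads 25.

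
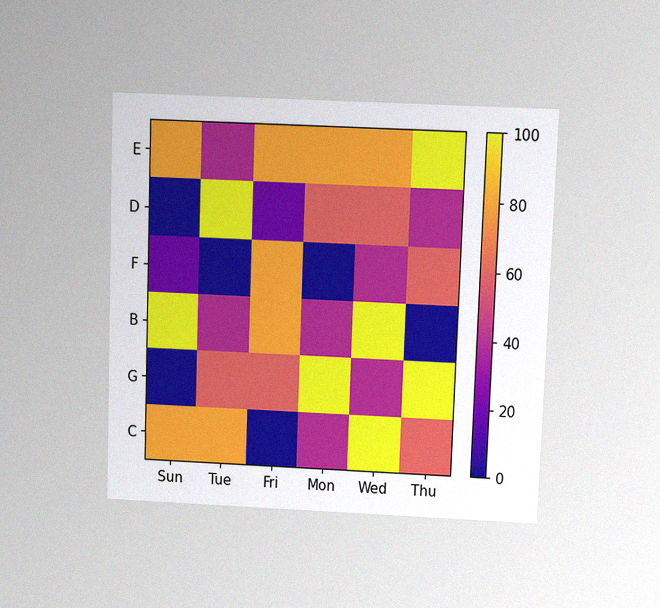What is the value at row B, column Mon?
40

The chart is tilted about 2° clockwise and viewed slightly from above, with some photo noise. Matching cell (B, Mon) against the colorbar gives 40.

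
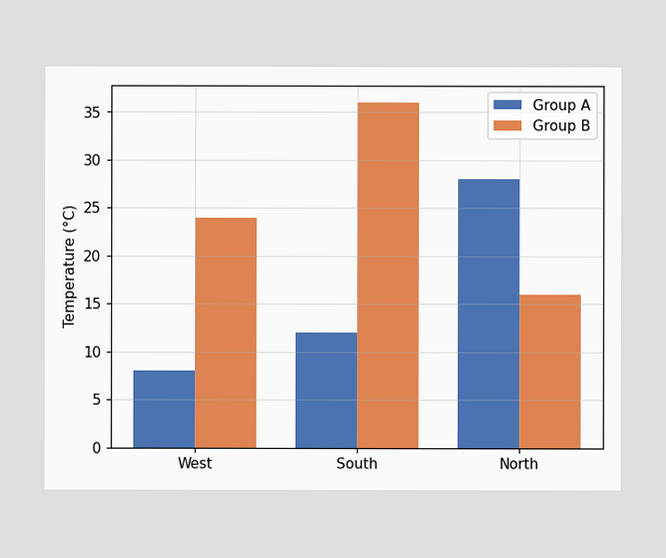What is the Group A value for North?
The Group A bar at North reaches 28°C on the y-axis.

28°C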